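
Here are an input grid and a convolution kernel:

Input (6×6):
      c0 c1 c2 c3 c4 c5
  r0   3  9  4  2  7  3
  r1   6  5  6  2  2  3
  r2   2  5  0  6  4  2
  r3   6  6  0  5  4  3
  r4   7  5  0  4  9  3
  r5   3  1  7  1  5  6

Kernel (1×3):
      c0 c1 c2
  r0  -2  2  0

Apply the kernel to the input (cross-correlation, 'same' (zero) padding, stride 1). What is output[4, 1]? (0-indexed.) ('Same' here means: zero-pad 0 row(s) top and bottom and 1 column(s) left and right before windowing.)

-4

The receptive field on the zero-padded input at this output position is [7 5 0]. Elementwise product with the kernel and sum: 7·-2 + 5·2.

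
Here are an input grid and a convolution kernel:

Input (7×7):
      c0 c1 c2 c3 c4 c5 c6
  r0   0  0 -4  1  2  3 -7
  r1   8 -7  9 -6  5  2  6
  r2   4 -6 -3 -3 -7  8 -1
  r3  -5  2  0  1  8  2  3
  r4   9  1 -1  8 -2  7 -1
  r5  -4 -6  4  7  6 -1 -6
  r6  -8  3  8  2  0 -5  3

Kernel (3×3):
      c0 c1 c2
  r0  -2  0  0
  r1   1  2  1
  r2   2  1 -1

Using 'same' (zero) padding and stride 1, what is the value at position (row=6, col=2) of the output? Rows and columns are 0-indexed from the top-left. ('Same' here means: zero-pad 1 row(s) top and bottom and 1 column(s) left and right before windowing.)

The receptive field on the zero-padded input at this output position is [-6 4 7 / 3 8 2 / 0 0 0]. Elementwise product with the kernel and sum: -6·-2 + 3·1 + 8·2 + 2·1 + 0·2 + 0·1 + 0·-1.

33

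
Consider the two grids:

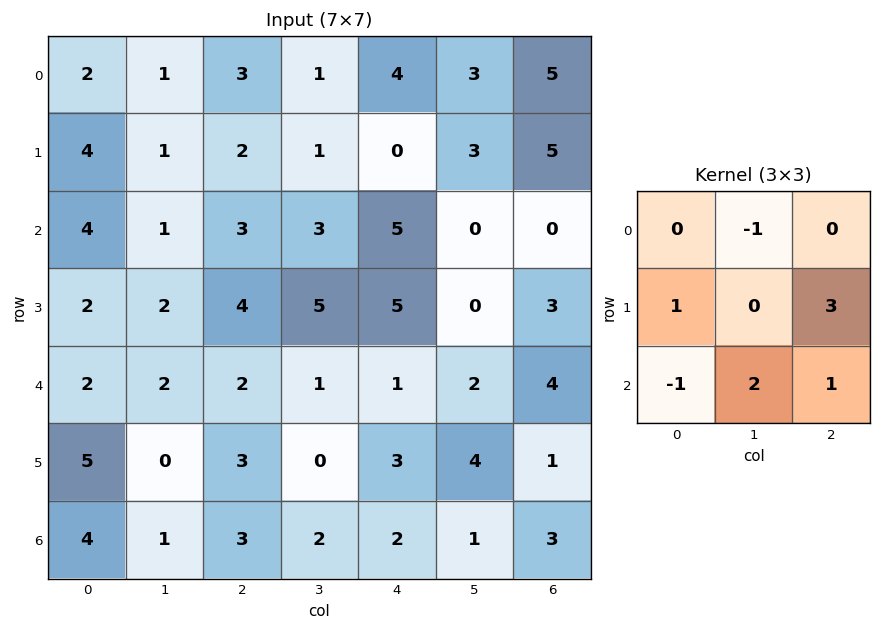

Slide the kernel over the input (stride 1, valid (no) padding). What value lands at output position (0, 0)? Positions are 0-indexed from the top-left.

10

The receptive field on the input at this output position is [2 1 3 / 4 1 2 / 4 1 3]. Elementwise product with the kernel and sum: 1·-1 + 4·1 + 2·3 + 4·-1 + 1·2 + 3·1.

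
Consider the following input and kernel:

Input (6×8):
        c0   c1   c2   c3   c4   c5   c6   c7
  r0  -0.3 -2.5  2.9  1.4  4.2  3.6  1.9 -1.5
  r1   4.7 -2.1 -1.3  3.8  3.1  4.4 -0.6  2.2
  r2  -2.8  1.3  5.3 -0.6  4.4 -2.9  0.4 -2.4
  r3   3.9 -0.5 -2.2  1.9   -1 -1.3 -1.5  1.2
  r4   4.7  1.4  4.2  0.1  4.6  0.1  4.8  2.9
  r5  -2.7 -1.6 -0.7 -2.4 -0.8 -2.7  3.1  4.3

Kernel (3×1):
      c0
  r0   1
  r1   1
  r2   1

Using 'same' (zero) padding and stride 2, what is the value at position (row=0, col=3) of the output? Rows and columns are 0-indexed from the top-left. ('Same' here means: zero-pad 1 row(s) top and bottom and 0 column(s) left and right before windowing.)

1.3

The receptive field on the zero-padded input at this output position is [0 / 1.9 / -0.6]. Elementwise product with the kernel and sum: 0·1 + 1.9·1 + -0.6·1.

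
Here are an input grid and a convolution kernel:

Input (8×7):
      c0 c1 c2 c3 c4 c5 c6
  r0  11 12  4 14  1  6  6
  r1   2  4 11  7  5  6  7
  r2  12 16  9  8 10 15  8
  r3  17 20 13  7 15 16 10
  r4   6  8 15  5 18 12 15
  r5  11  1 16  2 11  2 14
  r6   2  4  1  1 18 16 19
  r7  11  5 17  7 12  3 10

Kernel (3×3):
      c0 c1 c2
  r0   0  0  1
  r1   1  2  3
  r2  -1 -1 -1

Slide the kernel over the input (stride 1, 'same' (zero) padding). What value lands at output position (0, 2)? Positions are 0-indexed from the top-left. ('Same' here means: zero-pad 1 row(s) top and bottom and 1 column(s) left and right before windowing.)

The receptive field on the zero-padded input at this output position is [0 0 0 / 12 4 14 / 4 11 7]. Elementwise product with the kernel and sum: 0·1 + 12·1 + 4·2 + 14·3 + 4·-1 + 11·-1 + 7·-1.

40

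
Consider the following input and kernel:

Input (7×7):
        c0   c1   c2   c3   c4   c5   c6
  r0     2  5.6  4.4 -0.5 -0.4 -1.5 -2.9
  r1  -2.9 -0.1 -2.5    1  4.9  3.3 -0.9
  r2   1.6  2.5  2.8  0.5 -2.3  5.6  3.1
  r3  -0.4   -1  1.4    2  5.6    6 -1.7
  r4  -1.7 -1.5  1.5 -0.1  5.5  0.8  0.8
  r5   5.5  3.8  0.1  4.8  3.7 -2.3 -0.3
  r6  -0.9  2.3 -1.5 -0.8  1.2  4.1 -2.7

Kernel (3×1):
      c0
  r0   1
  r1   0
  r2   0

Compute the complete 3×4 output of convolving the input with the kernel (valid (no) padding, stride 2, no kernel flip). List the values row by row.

Output[0,0]: The receptive field on the input at this output position is [2 / -2.9 / 1.6]. Elementwise product with the kernel and sum: 2·1.

2 4.4 -0.4 -2.9
1.6 2.8 -2.3 3.1
-1.7 1.5 5.5 0.8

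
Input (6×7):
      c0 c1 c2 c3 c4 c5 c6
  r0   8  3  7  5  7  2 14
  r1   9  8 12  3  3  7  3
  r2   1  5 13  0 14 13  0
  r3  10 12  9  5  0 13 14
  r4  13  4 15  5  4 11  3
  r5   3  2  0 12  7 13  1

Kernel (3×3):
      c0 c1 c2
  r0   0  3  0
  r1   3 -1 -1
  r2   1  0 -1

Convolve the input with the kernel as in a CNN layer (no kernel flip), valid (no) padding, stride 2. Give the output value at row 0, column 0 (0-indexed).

4

The receptive field on the input at this output position is [8 3 7 / 9 8 12 / 1 5 13]. Elementwise product with the kernel and sum: 3·3 + 9·3 + 8·-1 + 12·-1 + 1·1 + 13·-1.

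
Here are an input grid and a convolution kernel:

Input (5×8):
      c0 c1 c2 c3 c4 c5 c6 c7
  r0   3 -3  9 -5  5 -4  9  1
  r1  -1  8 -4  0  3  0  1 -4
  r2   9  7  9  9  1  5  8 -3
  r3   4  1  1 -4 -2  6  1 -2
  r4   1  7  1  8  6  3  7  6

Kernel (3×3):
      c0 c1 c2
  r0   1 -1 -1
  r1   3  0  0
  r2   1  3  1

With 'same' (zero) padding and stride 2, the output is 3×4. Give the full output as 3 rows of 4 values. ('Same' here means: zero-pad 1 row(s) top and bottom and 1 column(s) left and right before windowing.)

5 -13 -6 -13
6 33 20 25
-5 25 16 16

Output[0,0]: The receptive field on the zero-padded input at this output position is [0 0 0 / 0 3 -3 / 0 -1 8]. Elementwise product with the kernel and sum: 0·1 + 0·-1 + 0·-1 + 0·3 + 0·1 + -1·3 + 8·1.
Output[0,1]: The receptive field on the zero-padded input at this output position is [0 0 0 / -3 9 -5 / 8 -4 0]. Elementwise product with the kernel and sum: 0·1 + 0·-1 + 0·-1 + -3·3 + 8·1 + -4·3 + 0·1.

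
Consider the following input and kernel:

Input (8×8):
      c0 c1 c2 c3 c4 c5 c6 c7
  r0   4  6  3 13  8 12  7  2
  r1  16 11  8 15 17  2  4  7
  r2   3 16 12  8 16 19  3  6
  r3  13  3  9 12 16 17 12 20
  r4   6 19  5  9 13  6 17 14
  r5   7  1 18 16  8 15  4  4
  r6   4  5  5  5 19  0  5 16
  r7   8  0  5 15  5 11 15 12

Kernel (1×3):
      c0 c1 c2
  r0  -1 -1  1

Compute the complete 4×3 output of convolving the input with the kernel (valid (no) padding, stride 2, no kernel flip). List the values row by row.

Output[0,0]: The receptive field on the input at this output position is [4 6 3]. Elementwise product with the kernel and sum: 4·-1 + 6·-1 + 3·1.

-7 -8 -13
-7 -4 -32
-20 -1 -2
-4 9 -14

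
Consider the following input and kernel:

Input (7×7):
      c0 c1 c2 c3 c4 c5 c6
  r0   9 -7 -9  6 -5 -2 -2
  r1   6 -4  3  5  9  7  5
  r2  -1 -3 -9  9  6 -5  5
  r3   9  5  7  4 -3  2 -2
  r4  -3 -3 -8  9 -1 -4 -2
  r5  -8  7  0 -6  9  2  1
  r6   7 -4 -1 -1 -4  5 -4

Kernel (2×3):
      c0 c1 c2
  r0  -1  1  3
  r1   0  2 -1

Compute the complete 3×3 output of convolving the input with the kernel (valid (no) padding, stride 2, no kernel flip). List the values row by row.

-54 1 6
-26 47 10
-10 -7 -6

Output[0,0]: The receptive field on the input at this output position is [9 -7 -9 / 6 -4 3]. Elementwise product with the kernel and sum: 9·-1 + -7·1 + -9·3 + -4·2 + 3·-1.
Output[0,1]: The receptive field on the input at this output position is [-9 6 -5 / 3 5 9]. Elementwise product with the kernel and sum: -9·-1 + 6·1 + -5·3 + 5·2 + 9·-1.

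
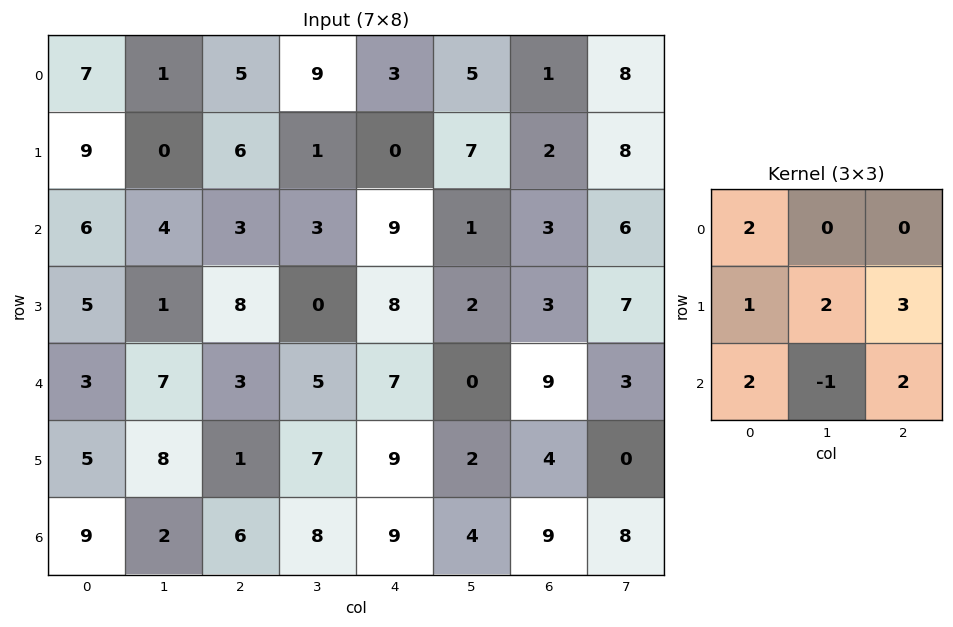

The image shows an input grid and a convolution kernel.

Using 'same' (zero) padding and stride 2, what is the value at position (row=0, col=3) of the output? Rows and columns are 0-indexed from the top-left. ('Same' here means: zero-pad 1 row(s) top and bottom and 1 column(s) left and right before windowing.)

59

The receptive field on the zero-padded input at this output position is [0 0 0 / 5 1 8 / 7 2 8]. Elementwise product with the kernel and sum: 0·2 + 5·1 + 1·2 + 8·3 + 7·2 + 2·-1 + 8·2.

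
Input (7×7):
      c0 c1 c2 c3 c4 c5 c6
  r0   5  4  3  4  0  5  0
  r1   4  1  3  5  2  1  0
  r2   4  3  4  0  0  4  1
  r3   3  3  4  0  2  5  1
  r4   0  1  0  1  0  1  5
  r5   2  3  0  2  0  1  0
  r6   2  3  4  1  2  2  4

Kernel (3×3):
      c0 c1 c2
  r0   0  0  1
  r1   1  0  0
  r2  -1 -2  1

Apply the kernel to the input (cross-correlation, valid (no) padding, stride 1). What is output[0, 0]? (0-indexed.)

1

The receptive field on the input at this output position is [5 4 3 / 4 1 3 / 4 3 4]. Elementwise product with the kernel and sum: 3·1 + 4·1 + 4·-1 + 3·-2 + 4·1.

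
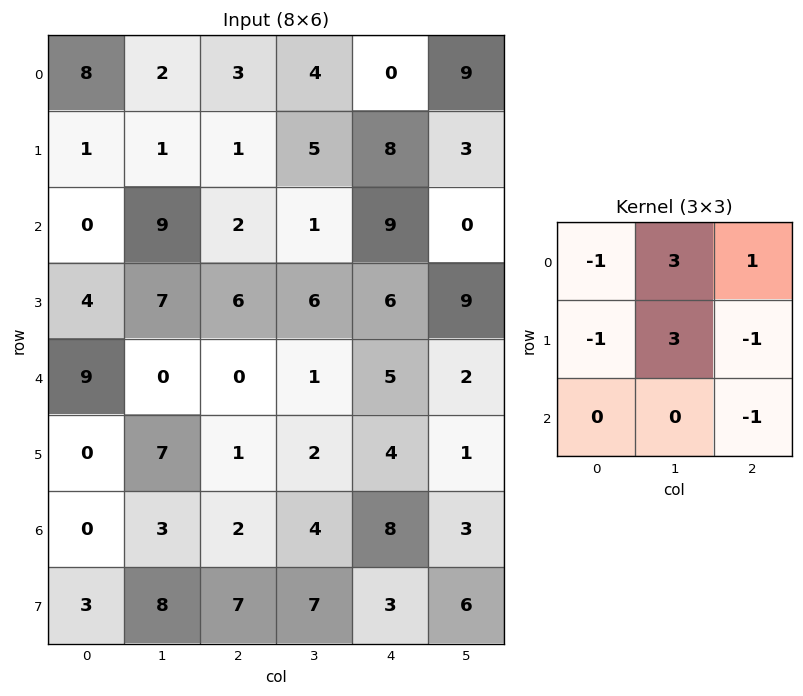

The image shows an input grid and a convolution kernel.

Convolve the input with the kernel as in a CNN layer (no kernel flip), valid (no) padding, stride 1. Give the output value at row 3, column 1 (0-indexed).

14

The receptive field on the input at this output position is [7 6 6 / 0 0 1 / 7 1 2]. Elementwise product with the kernel and sum: 7·-1 + 6·3 + 6·1 + 0·-1 + 0·3 + 1·-1 + 2·-1.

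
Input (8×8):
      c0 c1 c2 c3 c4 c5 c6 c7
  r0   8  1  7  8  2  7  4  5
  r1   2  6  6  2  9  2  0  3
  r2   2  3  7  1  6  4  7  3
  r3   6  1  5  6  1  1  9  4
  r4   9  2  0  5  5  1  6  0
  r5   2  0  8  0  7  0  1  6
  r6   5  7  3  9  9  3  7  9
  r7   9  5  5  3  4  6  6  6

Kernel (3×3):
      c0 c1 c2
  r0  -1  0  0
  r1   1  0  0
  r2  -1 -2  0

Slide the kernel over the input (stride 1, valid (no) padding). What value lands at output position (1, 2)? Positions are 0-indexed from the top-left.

The receptive field on the input at this output position is [6 2 9 / 7 1 6 / 5 6 1]. Elementwise product with the kernel and sum: 6·-1 + 7·1 + 5·-1 + 6·-2.

-16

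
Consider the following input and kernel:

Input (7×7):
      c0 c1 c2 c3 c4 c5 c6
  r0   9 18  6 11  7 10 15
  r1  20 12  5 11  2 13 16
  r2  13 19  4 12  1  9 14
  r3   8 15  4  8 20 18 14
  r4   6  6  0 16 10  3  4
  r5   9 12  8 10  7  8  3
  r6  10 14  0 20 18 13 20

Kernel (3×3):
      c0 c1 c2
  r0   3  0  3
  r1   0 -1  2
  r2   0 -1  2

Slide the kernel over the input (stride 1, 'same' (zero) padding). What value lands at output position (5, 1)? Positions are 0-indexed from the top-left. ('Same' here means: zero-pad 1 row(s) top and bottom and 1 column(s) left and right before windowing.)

8

The receptive field on the zero-padded input at this output position is [6 6 0 / 9 12 8 / 10 14 0]. Elementwise product with the kernel and sum: 6·3 + 0·3 + 12·-1 + 8·2 + 14·-1 + 0·2.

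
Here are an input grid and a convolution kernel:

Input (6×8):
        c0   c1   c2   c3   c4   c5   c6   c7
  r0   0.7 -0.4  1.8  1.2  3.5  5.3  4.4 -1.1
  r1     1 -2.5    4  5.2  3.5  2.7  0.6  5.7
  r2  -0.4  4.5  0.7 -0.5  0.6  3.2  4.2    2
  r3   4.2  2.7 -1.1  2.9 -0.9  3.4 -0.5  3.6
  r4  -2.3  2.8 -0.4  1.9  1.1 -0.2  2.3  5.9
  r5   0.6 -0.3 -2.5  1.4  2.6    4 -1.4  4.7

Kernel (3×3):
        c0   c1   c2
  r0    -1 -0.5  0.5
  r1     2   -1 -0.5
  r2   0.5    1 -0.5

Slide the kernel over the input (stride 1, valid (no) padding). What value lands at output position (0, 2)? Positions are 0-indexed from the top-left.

-0.05

The receptive field on the input at this output position is [1.8 1.2 3.5 / 4 5.2 3.5 / 0.7 -0.5 0.6]. Elementwise product with the kernel and sum: 1.8·-1 + 1.2·-0.5 + 3.5·0.5 + 4·2 + 5.2·-1 + 3.5·-0.5 + 0.7·0.5 + -0.5·1 + 0.6·-0.5.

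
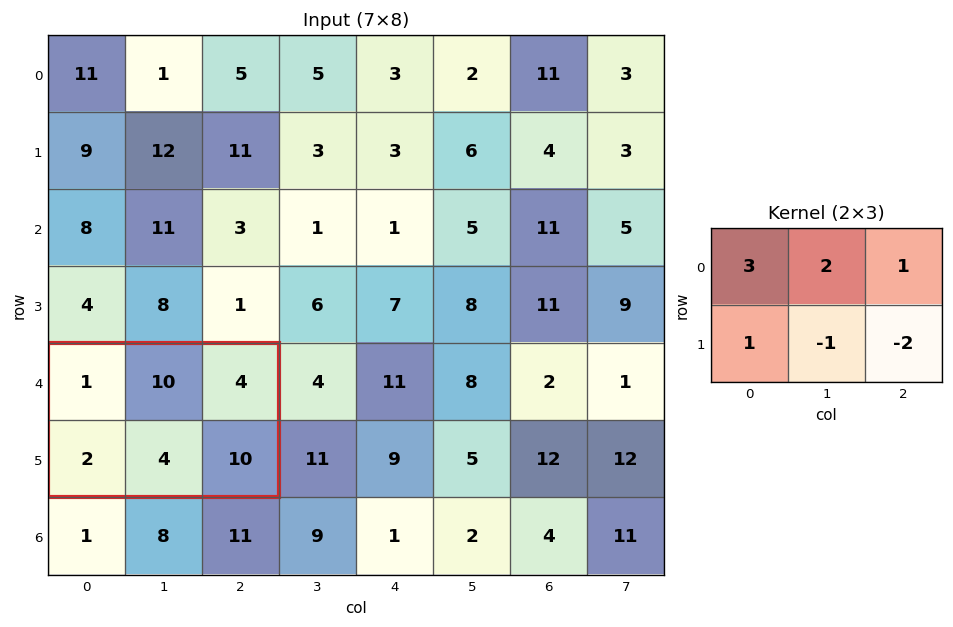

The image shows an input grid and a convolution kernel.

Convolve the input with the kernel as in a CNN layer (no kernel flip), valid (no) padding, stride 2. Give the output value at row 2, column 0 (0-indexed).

The receptive field on the input at this output position is [1 10 4 / 2 4 10]. Elementwise product with the kernel and sum: 1·3 + 10·2 + 4·1 + 2·1 + 4·-1 + 10·-2.

5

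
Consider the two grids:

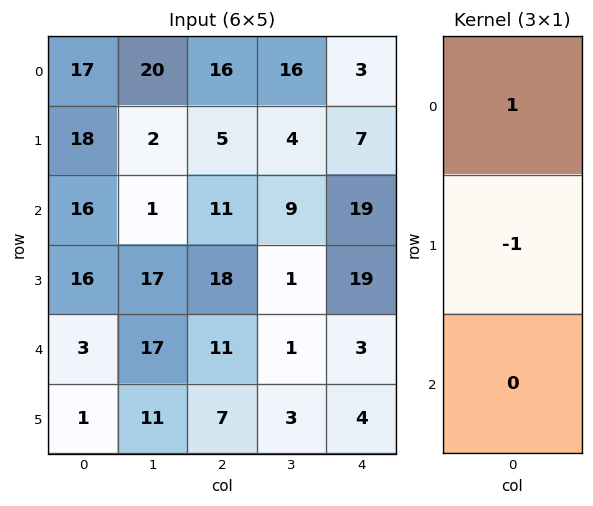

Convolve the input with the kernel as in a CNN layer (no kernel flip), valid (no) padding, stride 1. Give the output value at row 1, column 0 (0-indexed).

2

The receptive field on the input at this output position is [18 / 16 / 16]. Elementwise product with the kernel and sum: 18·1 + 16·-1.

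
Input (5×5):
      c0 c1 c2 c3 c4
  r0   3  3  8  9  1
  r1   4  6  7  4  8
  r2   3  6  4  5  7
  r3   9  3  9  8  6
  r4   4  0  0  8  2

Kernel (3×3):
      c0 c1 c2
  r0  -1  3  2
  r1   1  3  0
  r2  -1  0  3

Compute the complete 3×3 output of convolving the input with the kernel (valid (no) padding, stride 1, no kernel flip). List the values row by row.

Output[0,0]: The receptive field on the input at this output position is [3 3 8 / 4 6 7 / 3 6 4]. Elementwise product with the kernel and sum: 3·-1 + 3·3 + 8·2 + 4·1 + 6·3 + 3·-1 + 4·3.
Output[0,1]: The receptive field on the input at this output position is [3 8 9 / 6 7 4 / 6 4 5]. Elementwise product with the kernel and sum: 3·-1 + 8·3 + 9·2 + 6·1 + 7·3 + 6·-1 + 5·3.

53 75 57
67 62 49
37 70 64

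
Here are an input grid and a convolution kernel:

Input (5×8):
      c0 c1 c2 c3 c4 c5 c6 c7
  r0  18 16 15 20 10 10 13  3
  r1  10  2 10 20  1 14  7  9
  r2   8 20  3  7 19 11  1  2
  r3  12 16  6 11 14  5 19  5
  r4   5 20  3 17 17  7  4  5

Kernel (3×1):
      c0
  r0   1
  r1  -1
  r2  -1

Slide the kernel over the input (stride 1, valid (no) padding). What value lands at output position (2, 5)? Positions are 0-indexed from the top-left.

-1

The receptive field on the input at this output position is [11 / 5 / 7]. Elementwise product with the kernel and sum: 11·1 + 5·-1 + 7·-1.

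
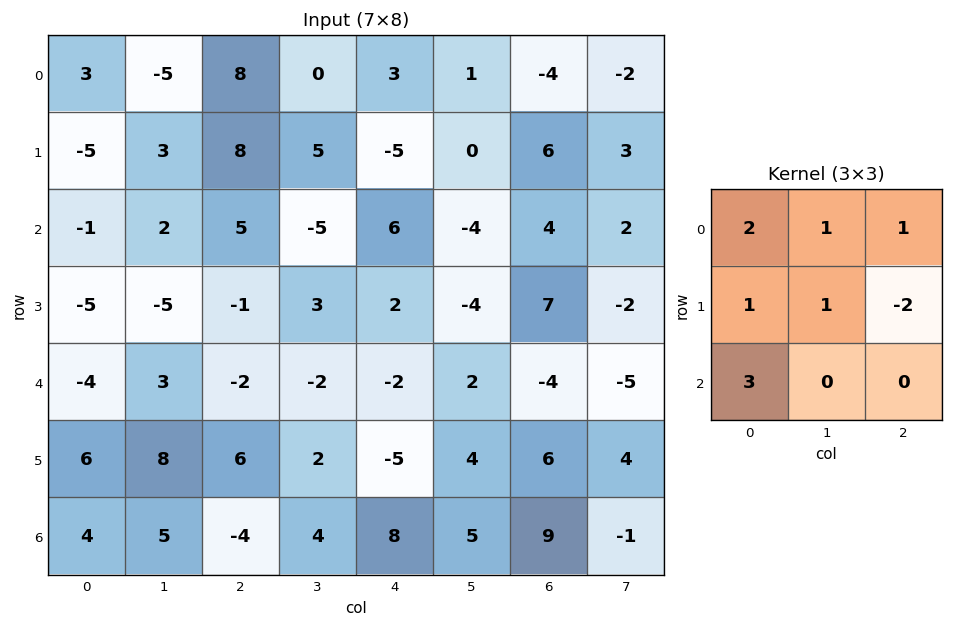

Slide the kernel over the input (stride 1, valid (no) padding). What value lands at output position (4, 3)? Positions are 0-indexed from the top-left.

The receptive field on the input at this output position is [-2 -2 2 / 2 -5 4 / 4 8 5]. Elementwise product with the kernel and sum: -2·2 + -2·1 + 2·1 + 2·1 + -5·1 + 4·-2 + 4·3.

-3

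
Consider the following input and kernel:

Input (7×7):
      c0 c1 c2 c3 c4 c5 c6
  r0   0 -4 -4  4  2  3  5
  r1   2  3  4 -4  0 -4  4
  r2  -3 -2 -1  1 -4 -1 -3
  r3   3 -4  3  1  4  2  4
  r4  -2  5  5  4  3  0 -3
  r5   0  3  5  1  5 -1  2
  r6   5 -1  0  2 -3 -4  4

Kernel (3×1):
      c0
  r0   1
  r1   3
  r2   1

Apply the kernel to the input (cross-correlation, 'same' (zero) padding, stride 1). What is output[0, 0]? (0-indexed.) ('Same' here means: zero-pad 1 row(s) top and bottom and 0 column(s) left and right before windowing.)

2

The receptive field on the zero-padded input at this output position is [0 / 0 / 2]. Elementwise product with the kernel and sum: 0·1 + 0·3 + 2·1.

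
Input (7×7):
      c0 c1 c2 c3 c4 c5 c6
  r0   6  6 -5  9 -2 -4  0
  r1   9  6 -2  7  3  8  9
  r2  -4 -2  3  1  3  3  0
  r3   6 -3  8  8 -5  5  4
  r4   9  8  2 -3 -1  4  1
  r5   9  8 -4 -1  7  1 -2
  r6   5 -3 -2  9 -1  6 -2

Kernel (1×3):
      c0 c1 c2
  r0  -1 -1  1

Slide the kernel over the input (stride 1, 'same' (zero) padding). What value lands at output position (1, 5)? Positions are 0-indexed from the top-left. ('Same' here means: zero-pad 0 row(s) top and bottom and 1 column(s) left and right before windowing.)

The receptive field on the zero-padded input at this output position is [3 8 9]. Elementwise product with the kernel and sum: 3·-1 + 8·-1 + 9·1.

-2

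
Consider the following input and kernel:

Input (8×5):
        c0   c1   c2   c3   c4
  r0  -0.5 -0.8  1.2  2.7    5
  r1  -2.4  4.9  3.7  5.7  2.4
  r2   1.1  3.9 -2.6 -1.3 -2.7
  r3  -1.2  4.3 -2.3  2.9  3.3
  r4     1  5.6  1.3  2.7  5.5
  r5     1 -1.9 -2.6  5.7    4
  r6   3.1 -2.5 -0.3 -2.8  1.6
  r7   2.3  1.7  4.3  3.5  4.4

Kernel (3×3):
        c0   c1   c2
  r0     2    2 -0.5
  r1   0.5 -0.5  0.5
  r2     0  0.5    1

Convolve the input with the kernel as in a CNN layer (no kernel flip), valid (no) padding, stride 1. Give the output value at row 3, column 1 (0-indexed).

The receptive field on the input at this output position is [4.3 -2.3 2.9 / 5.6 1.3 2.7 / -1.9 -2.6 5.7]. Elementwise product with the kernel and sum: 4.3·2 + -2.3·2 + 2.9·-0.5 + 5.6·0.5 + 1.3·-0.5 + 2.7·0.5 + -2.6·0.5 + 5.7·1.

10.45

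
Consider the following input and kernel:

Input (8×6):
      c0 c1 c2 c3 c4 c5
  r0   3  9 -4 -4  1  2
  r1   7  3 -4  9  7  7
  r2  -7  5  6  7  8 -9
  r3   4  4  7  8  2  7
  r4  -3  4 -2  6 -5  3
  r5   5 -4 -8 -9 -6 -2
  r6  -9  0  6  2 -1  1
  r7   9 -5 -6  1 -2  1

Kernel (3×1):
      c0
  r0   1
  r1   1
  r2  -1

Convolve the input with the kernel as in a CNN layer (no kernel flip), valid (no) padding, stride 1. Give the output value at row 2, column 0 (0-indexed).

0

The receptive field on the input at this output position is [-7 / 4 / -3]. Elementwise product with the kernel and sum: -7·1 + 4·1 + -3·-1.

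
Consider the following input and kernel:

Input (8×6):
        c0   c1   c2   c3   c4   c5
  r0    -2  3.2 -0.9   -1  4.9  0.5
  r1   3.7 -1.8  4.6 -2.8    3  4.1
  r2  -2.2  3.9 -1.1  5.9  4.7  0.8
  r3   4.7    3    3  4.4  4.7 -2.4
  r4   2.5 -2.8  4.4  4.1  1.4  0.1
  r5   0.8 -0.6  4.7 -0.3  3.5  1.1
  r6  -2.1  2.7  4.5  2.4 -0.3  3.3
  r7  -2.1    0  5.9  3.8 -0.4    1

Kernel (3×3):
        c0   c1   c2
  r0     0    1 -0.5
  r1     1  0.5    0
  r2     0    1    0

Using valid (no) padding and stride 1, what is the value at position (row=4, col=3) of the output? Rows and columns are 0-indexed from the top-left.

2.5

The receptive field on the input at this output position is [4.1 1.4 0.1 / -0.3 3.5 1.1 / 2.4 -0.3 3.3]. Elementwise product with the kernel and sum: 1.4·1 + 0.1·-0.5 + -0.3·1 + 3.5·0.5 + -0.3·1.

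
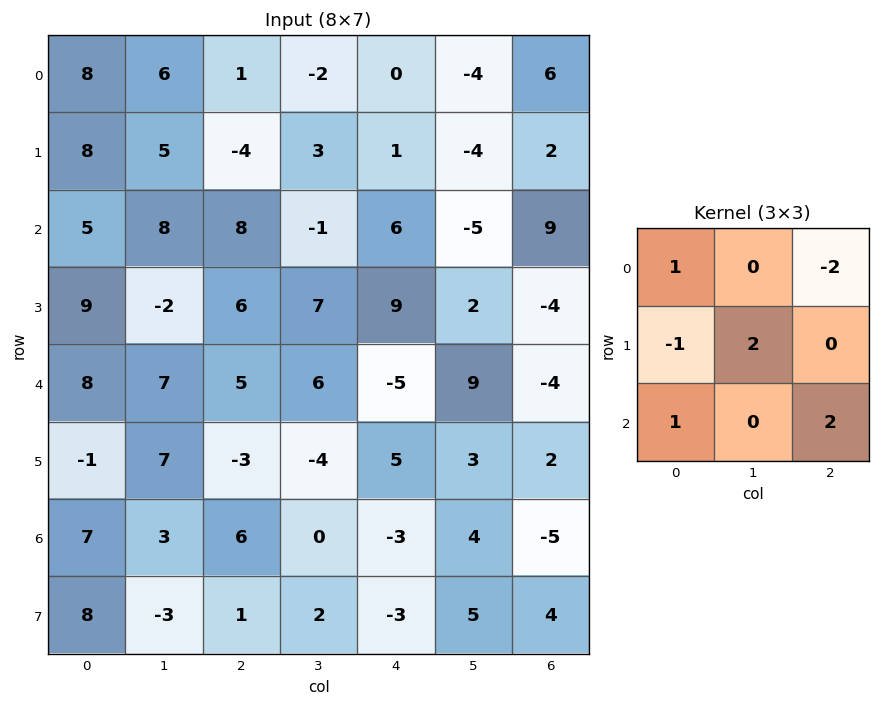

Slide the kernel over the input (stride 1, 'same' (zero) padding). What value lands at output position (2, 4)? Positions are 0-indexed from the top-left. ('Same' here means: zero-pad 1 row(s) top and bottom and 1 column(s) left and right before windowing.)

The receptive field on the zero-padded input at this output position is [3 1 -4 / -1 6 -5 / 7 9 2]. Elementwise product with the kernel and sum: 3·1 + -4·-2 + -1·-1 + 6·2 + 7·1 + 2·2.

35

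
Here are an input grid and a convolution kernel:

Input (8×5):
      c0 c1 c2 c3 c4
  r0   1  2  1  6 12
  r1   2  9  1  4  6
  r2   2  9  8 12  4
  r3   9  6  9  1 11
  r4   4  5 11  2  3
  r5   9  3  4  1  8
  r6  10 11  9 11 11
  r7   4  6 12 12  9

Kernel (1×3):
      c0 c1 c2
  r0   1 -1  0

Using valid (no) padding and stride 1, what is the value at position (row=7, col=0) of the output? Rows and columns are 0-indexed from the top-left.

-2

The receptive field on the input at this output position is [4 6 12]. Elementwise product with the kernel and sum: 4·1 + 6·-1.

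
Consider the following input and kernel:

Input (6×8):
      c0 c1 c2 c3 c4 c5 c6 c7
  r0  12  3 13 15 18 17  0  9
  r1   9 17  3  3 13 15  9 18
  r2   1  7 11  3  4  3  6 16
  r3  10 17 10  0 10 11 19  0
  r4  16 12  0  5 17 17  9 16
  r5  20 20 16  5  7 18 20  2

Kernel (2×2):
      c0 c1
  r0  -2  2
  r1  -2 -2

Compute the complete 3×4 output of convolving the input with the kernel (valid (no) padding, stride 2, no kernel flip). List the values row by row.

Output[0,0]: The receptive field on the input at this output position is [12 3 / 9 17]. Elementwise product with the kernel and sum: 12·-2 + 3·2 + 9·-2 + 17·-2.

-70 -8 -58 -36
-42 -36 -44 -18
-88 -32 -50 -30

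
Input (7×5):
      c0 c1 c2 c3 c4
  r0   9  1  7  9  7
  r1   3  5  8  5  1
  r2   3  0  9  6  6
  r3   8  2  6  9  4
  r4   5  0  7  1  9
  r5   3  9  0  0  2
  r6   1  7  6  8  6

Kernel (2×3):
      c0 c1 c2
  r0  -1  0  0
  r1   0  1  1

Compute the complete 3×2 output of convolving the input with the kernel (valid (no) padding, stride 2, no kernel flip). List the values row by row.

4 -1
5 4
4 -5

Output[0,0]: The receptive field on the input at this output position is [9 1 7 / 3 5 8]. Elementwise product with the kernel and sum: 9·-1 + 5·1 + 8·1.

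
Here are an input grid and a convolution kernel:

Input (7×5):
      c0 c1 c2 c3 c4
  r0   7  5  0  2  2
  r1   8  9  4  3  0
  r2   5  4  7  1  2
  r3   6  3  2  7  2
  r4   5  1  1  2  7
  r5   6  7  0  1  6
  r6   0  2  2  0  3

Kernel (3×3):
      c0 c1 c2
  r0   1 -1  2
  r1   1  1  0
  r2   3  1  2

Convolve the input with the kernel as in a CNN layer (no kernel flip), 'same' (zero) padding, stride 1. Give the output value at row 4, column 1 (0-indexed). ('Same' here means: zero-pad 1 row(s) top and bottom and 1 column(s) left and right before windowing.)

38

The receptive field on the zero-padded input at this output position is [6 3 2 / 5 1 1 / 6 7 0]. Elementwise product with the kernel and sum: 6·1 + 3·-1 + 2·2 + 5·1 + 1·1 + 6·3 + 7·1 + 0·2.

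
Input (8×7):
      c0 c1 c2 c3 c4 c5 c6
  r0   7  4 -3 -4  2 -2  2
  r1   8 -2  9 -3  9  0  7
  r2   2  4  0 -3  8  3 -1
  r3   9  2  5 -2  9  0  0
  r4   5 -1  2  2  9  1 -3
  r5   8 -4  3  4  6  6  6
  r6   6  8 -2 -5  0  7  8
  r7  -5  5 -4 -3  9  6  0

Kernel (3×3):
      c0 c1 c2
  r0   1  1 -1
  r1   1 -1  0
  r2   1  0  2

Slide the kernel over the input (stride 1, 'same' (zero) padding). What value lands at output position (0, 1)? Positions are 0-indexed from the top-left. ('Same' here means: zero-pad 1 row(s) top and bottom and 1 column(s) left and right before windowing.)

The receptive field on the zero-padded input at this output position is [0 0 0 / 7 4 -3 / 8 -2 9]. Elementwise product with the kernel and sum: 0·1 + 0·1 + 0·-1 + 7·1 + 4·-1 + 8·1 + 9·2.

29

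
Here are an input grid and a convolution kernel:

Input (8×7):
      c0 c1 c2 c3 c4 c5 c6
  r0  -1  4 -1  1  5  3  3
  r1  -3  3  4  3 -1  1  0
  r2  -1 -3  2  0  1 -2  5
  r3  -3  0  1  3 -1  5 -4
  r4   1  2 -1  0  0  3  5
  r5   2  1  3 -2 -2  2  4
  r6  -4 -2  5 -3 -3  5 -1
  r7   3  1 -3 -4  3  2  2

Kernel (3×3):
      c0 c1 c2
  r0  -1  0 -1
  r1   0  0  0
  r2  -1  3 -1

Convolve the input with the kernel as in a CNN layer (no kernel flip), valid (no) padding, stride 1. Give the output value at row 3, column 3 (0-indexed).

The receptive field on the input at this output position is [3 -1 5 / 0 0 3 / -2 -2 2]. Elementwise product with the kernel and sum: 3·-1 + 5·-1 + -2·-1 + -2·3 + 2·-1.

-14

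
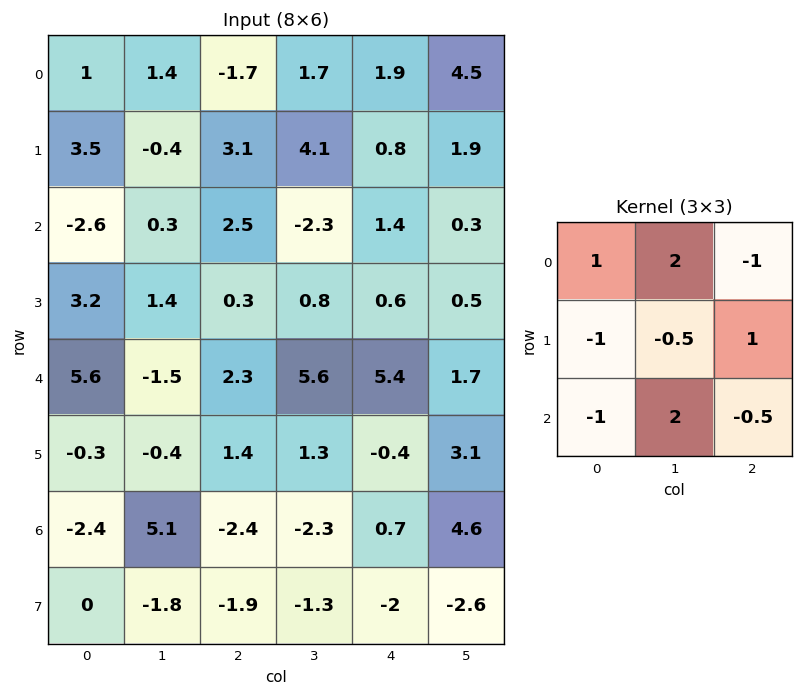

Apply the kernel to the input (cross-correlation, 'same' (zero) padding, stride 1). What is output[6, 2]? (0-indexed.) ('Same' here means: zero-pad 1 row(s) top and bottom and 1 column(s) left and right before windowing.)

-6.45

The receptive field on the zero-padded input at this output position is [-0.4 1.4 1.3 / 5.1 -2.4 -2.3 / -1.8 -1.9 -1.3]. Elementwise product with the kernel and sum: -0.4·1 + 1.4·2 + 1.3·-1 + 5.1·-1 + -2.4·-0.5 + -2.3·1 + -1.8·-1 + -1.9·2 + -1.3·-0.5.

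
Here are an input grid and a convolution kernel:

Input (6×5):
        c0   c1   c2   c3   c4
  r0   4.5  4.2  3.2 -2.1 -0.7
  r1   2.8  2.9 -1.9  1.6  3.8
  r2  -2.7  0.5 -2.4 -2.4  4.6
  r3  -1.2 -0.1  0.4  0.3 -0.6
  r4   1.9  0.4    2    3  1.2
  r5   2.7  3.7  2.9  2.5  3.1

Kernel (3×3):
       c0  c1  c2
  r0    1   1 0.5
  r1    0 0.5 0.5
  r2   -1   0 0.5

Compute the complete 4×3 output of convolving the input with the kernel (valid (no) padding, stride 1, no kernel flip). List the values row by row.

Output[0,0]: The receptive field on the input at this output position is [4.5 4.2 3.2 / 2.8 2.9 -1.9 / -2.7 0.5 -2.4]. Elementwise product with the kernel and sum: 4.5·1 + 4.2·1 + 3.2·0.5 + 2.9·0.5 + -1.9·0.5 + -2.7·-1 + -2.4·0.5.

12.3 4.5 8.15
5.2 -0.35 2
-4.15 -1.65 -4.05
-1.15 0.5 1.15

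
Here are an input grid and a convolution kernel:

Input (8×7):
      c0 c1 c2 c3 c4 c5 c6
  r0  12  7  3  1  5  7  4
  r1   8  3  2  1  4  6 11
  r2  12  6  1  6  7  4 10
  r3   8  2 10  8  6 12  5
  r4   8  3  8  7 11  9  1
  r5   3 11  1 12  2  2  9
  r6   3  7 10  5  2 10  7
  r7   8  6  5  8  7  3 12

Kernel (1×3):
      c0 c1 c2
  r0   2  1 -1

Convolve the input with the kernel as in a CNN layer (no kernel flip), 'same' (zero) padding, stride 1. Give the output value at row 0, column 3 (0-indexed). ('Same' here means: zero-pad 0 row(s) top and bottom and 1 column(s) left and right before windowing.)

The receptive field on the zero-padded input at this output position is [3 1 5]. Elementwise product with the kernel and sum: 3·2 + 1·1 + 5·-1.

2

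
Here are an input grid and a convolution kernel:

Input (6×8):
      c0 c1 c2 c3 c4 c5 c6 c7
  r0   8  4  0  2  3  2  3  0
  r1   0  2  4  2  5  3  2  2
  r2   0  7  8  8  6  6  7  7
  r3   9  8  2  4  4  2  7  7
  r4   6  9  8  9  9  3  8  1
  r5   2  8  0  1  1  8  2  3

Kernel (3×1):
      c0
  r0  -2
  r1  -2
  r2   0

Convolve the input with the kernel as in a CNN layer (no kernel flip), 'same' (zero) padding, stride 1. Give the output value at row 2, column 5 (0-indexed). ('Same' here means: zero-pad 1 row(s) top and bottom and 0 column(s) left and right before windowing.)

The receptive field on the zero-padded input at this output position is [3 / 6 / 2]. Elementwise product with the kernel and sum: 3·-2 + 6·-2.

-18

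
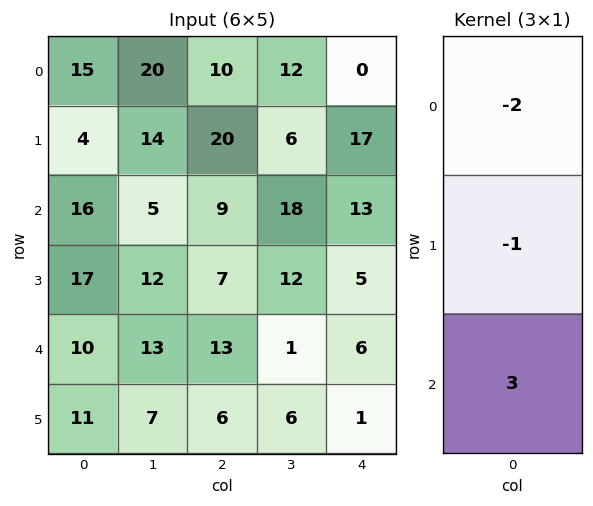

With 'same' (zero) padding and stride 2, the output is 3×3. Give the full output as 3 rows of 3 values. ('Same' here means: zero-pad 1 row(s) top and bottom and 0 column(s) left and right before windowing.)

-3 50 51
27 -28 -32
-11 -9 -13

Output[0,0]: The receptive field on the zero-padded input at this output position is [0 / 15 / 4]. Elementwise product with the kernel and sum: 0·-2 + 15·-1 + 4·3.
Output[0,1]: The receptive field on the zero-padded input at this output position is [0 / 10 / 20]. Elementwise product with the kernel and sum: 0·-2 + 10·-1 + 20·3.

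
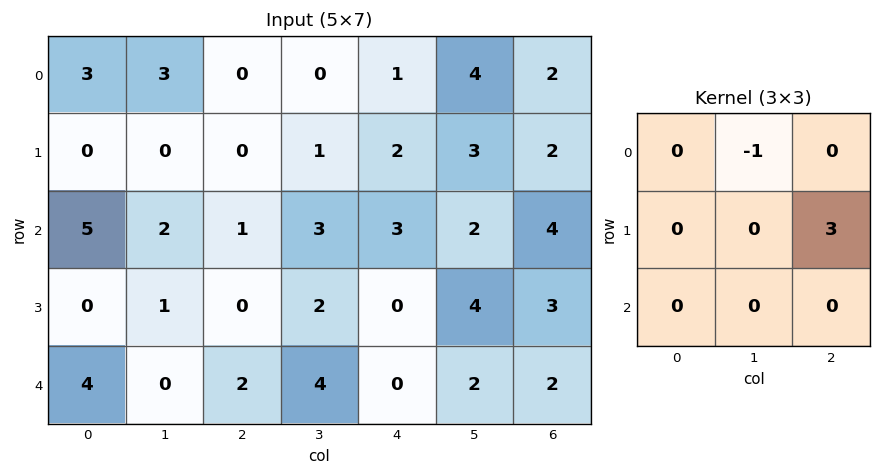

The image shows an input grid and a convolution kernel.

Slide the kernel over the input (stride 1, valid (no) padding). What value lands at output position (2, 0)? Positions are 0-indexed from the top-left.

The receptive field on the input at this output position is [5 2 1 / 0 1 0 / 4 0 2]. Elementwise product with the kernel and sum: 2·-1 + 0·3.

-2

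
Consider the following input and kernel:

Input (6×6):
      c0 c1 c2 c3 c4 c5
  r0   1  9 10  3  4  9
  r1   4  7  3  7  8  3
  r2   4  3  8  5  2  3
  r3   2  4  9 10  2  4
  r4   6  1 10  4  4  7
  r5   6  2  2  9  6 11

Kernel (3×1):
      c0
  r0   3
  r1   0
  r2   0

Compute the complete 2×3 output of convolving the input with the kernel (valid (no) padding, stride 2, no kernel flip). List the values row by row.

Output[0,0]: The receptive field on the input at this output position is [1 / 4 / 4]. Elementwise product with the kernel and sum: 1·3.
Output[0,1]: The receptive field on the input at this output position is [10 / 3 / 8]. Elementwise product with the kernel and sum: 10·3.

3 30 12
12 24 6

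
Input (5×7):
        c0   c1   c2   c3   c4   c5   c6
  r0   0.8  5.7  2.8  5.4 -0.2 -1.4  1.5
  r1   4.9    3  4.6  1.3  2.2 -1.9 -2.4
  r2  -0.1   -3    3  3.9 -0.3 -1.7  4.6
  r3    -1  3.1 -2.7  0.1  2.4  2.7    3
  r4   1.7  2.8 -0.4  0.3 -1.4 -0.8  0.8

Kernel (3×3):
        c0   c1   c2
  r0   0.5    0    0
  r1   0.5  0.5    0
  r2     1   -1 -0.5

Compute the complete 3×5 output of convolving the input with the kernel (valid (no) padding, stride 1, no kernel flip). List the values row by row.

Output[0,0]: The receptive field on the input at this output position is [0.8 5.7 2.8 / 4.9 3 4.6 / -0.1 -3 3]. Elementwise product with the kernel and sum: 0.8·0.5 + 4.9·0.5 + 3·0.5 + -0.1·1 + -3·-1 + 3·-0.5.

5.75 -1.3 3.6 9.5 -0.85
-1.85 7.25 1.75 -1.2 -1.7
0.1 1.75 0.2 5.3 1.4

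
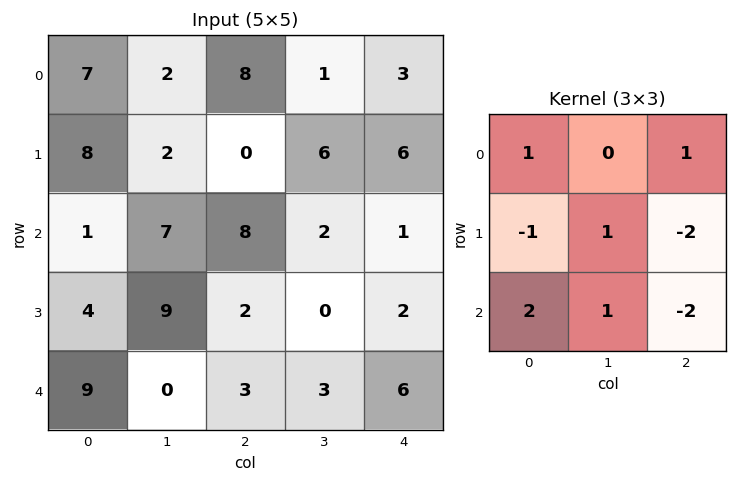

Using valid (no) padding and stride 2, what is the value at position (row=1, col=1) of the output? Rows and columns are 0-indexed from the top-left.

0

The receptive field on the input at this output position is [8 2 1 / 2 0 2 / 3 3 6]. Elementwise product with the kernel and sum: 8·1 + 1·1 + 2·-1 + 0·1 + 2·-2 + 3·2 + 3·1 + 6·-2.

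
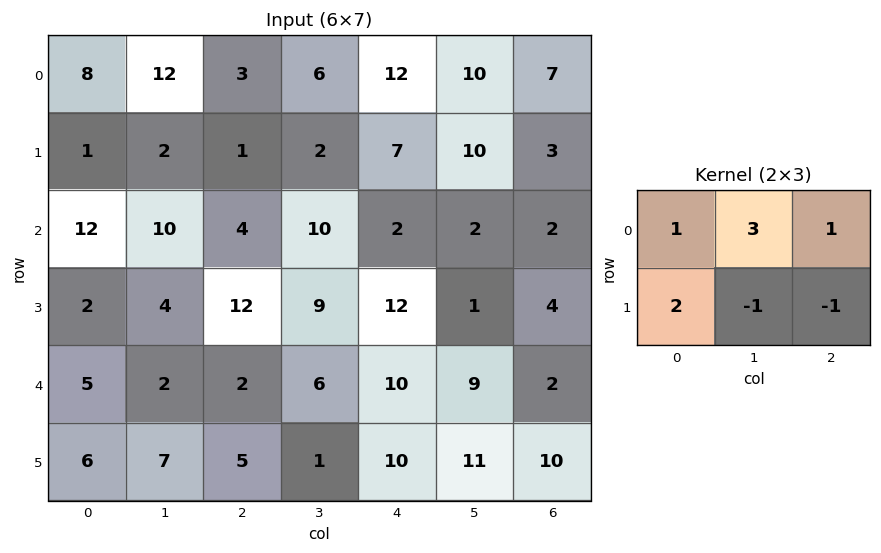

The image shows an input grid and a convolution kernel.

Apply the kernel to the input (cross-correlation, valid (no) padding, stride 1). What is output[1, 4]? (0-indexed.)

The receptive field on the input at this output position is [7 10 3 / 2 2 2]. Elementwise product with the kernel and sum: 7·1 + 10·3 + 3·1 + 2·2 + 2·-1 + 2·-1.

40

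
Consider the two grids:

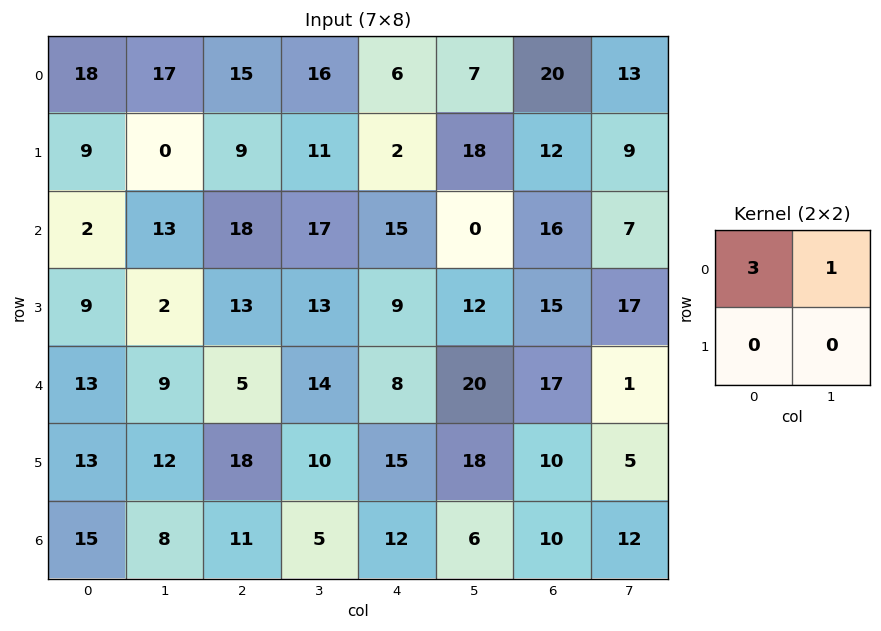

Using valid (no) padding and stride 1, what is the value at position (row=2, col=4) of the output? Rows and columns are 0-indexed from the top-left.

The receptive field on the input at this output position is [15 0 / 9 12]. Elementwise product with the kernel and sum: 15·3 + 0·1.

45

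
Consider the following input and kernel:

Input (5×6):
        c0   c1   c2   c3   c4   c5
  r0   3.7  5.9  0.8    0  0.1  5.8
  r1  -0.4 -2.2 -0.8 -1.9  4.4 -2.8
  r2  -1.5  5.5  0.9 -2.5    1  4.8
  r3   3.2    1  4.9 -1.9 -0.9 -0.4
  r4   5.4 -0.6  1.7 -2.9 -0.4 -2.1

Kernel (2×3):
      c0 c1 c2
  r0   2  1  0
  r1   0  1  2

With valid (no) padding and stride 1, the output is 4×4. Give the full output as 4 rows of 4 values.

Output[0,0]: The receptive field on the input at this output position is [3.7 5.9 0.8 / -0.4 -2.2 -0.8]. Elementwise product with the kernel and sum: 3.7·2 + 5.9·1 + -2.2·1 + -0.8·2.
Output[0,1]: The receptive field on the input at this output position is [5.9 0.8 0 / -2.2 -0.8 -1.9]. Elementwise product with the kernel and sum: 5.9·2 + 0.8·1 + -0.8·1 + -1.9·2.

9.5 8 8.5 -1.1
4.3 -9.3 -4 11.2
13.3 13 -4.4 -5.7
10.2 2.8 4.2 -9.3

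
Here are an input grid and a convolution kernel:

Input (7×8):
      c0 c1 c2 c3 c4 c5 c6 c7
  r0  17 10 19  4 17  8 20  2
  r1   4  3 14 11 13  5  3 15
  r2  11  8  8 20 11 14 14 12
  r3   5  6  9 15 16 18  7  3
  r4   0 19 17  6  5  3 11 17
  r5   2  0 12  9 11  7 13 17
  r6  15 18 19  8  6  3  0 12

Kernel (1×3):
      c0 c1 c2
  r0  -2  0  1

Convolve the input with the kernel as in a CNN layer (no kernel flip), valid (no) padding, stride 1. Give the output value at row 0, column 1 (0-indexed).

-16

The receptive field on the input at this output position is [10 19 4]. Elementwise product with the kernel and sum: 10·-2 + 4·1.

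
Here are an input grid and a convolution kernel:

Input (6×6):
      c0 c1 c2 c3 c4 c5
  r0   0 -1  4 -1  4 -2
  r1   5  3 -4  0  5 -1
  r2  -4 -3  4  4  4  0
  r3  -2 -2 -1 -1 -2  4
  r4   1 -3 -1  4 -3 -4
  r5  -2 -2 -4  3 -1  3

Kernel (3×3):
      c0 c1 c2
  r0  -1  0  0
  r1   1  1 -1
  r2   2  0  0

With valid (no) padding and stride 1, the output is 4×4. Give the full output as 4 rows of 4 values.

4 -6 -5 15
-20 -10 6 6
3 -5 -6 -3
-3 -10 -1 12

Output[0,0]: The receptive field on the input at this output position is [0 -1 4 / 5 3 -4 / -4 -3 4]. Elementwise product with the kernel and sum: 0·-1 + 5·1 + 3·1 + -4·-1 + -4·2.
Output[0,1]: The receptive field on the input at this output position is [-1 4 -1 / 3 -4 0 / -3 4 4]. Elementwise product with the kernel and sum: -1·-1 + 3·1 + -4·1 + 0·-1 + -3·2.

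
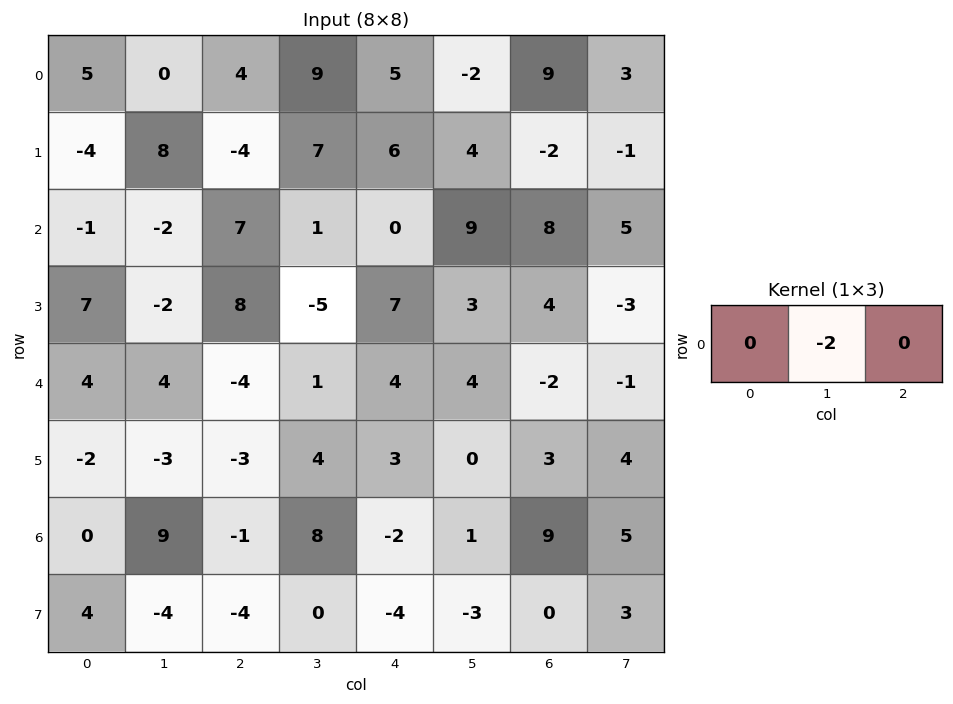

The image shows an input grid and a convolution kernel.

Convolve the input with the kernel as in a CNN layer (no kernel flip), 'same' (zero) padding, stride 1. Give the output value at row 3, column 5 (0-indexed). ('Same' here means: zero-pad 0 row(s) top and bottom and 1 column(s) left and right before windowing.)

The receptive field on the zero-padded input at this output position is [7 3 4]. Elementwise product with the kernel and sum: 3·-2.

-6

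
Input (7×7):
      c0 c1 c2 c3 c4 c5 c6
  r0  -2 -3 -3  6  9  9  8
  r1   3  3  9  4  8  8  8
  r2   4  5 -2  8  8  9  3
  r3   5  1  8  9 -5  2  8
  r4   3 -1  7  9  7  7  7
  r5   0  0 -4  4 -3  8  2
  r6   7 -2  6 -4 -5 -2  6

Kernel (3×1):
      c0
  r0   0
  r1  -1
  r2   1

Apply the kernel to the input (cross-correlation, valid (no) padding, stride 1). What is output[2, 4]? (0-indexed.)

12

The receptive field on the input at this output position is [8 / -5 / 7]. Elementwise product with the kernel and sum: -5·-1 + 7·1.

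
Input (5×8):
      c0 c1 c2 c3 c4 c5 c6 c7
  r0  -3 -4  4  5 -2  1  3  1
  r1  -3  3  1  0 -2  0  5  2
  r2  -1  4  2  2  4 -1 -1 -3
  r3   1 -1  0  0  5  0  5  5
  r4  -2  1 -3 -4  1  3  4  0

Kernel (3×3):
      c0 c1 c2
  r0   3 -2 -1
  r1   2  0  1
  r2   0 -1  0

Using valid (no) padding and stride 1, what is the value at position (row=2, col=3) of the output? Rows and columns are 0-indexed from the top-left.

-2

The receptive field on the input at this output position is [2 4 -1 / 0 5 0 / -4 1 3]. Elementwise product with the kernel and sum: 2·3 + 4·-2 + -1·-1 + 0·2 + 0·1 + 1·-1.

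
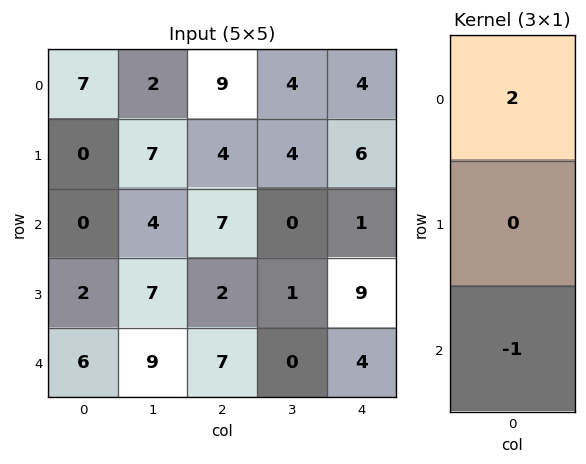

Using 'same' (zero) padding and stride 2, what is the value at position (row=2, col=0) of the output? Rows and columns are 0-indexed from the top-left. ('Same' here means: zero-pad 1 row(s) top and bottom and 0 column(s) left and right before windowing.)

4

The receptive field on the zero-padded input at this output position is [2 / 6 / 0]. Elementwise product with the kernel and sum: 2·2 + 0·-1.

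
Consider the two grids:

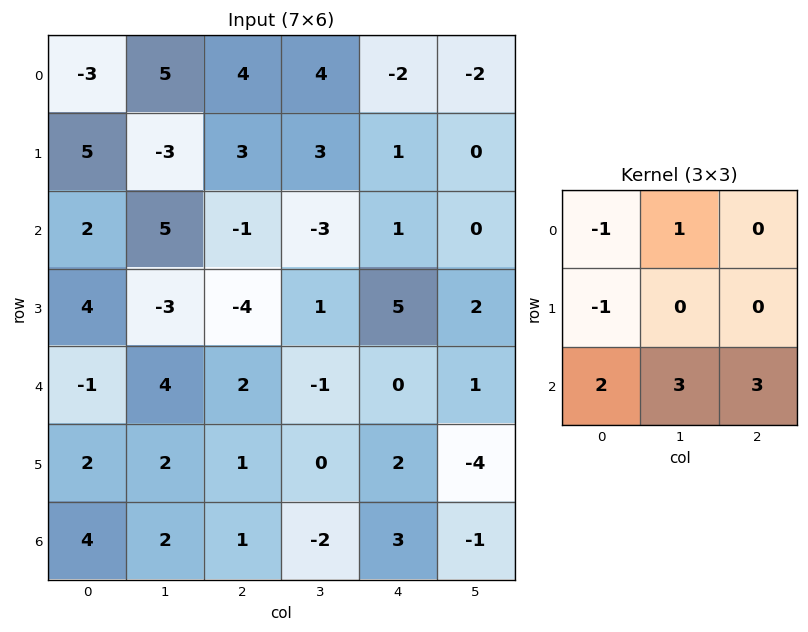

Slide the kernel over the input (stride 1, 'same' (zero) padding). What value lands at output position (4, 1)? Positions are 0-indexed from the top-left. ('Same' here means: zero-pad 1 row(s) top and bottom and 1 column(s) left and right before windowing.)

7

The receptive field on the zero-padded input at this output position is [4 -3 -4 / -1 4 2 / 2 2 1]. Elementwise product with the kernel and sum: 4·-1 + -3·1 + -1·-1 + 2·2 + 2·3 + 1·3.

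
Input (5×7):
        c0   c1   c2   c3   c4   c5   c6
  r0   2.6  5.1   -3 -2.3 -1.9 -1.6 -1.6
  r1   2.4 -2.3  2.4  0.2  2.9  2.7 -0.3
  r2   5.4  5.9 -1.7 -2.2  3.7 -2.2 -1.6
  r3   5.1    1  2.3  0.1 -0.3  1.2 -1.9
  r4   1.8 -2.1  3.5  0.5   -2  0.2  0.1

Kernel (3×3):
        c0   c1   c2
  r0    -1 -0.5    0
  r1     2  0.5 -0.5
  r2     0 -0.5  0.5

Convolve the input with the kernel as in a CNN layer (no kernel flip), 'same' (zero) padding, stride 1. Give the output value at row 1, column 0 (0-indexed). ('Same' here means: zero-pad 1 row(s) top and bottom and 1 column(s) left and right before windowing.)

1.3

The receptive field on the zero-padded input at this output position is [0 2.6 5.1 / 0 2.4 -2.3 / 0 5.4 5.9]. Elementwise product with the kernel and sum: 0·-1 + 2.6·-0.5 + 0·2 + 2.4·0.5 + -2.3·-0.5 + 5.4·-0.5 + 5.9·0.5.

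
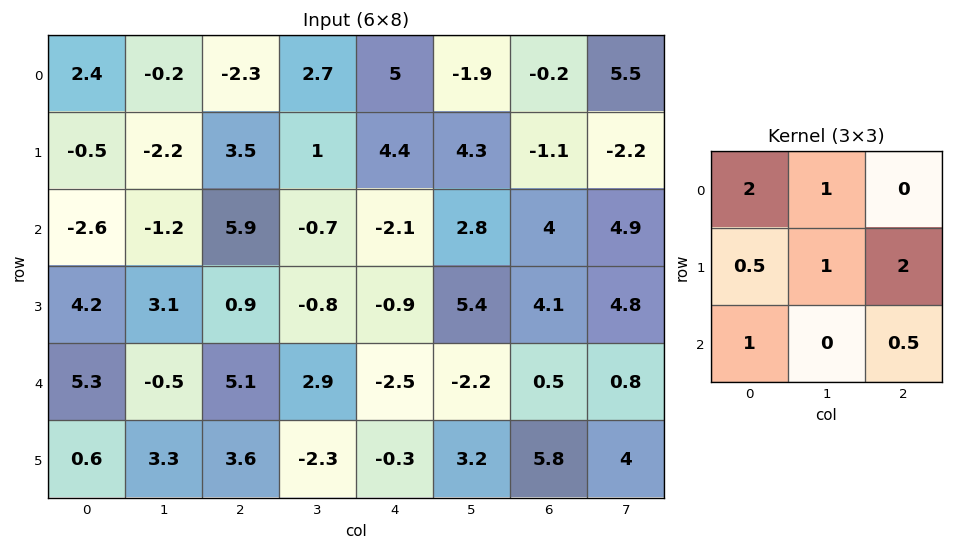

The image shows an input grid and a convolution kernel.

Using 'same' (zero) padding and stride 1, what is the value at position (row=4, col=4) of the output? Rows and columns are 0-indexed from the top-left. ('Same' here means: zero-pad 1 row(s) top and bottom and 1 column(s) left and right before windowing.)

-8.65

The receptive field on the zero-padded input at this output position is [-0.8 -0.9 5.4 / 2.9 -2.5 -2.2 / -2.3 -0.3 3.2]. Elementwise product with the kernel and sum: -0.8·2 + -0.9·1 + 2.9·0.5 + -2.5·1 + -2.2·2 + -2.3·1 + 3.2·0.5.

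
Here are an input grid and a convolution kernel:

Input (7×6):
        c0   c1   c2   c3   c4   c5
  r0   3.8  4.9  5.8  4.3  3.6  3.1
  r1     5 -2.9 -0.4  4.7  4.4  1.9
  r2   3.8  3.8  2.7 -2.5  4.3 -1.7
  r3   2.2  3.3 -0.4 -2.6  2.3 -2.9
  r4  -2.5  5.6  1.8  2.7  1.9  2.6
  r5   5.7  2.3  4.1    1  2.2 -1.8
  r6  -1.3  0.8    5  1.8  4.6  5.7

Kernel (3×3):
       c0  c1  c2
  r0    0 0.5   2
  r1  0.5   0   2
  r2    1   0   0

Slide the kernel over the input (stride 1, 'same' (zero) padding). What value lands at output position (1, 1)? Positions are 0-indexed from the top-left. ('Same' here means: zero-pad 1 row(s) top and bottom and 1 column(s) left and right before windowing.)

The receptive field on the zero-padded input at this output position is [3.8 4.9 5.8 / 5 -2.9 -0.4 / 3.8 3.8 2.7]. Elementwise product with the kernel and sum: 4.9·0.5 + 5.8·2 + 5·0.5 + -0.4·2 + 3.8·1.

19.55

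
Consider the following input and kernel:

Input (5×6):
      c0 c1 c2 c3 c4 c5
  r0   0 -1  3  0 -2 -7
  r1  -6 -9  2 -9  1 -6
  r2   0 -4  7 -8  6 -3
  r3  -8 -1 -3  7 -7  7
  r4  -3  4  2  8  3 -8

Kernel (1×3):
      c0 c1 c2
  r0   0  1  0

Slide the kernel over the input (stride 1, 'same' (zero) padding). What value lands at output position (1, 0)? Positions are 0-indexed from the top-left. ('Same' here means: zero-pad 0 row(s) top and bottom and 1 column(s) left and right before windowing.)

-6

The receptive field on the zero-padded input at this output position is [0 -6 -9]. Elementwise product with the kernel and sum: -6·1.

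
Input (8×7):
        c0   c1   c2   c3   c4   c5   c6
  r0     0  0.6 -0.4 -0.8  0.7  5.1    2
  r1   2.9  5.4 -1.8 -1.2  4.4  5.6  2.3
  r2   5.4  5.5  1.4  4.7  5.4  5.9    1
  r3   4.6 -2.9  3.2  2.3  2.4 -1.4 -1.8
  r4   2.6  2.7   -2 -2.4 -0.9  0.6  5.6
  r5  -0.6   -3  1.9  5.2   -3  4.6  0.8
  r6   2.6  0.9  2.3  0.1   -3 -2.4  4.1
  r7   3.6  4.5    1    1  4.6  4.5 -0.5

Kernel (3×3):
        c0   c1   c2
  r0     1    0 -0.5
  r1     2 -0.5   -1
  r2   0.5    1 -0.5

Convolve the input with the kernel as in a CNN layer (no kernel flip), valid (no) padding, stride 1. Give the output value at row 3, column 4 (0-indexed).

-1.7

The receptive field on the input at this output position is [2.4 -1.4 -1.8 / -0.9 0.6 5.6 / -3 4.6 0.8]. Elementwise product with the kernel and sum: 2.4·1 + -1.8·-0.5 + -0.9·2 + 0.6·-0.5 + 5.6·-1 + -3·0.5 + 4.6·1 + 0.8·-0.5.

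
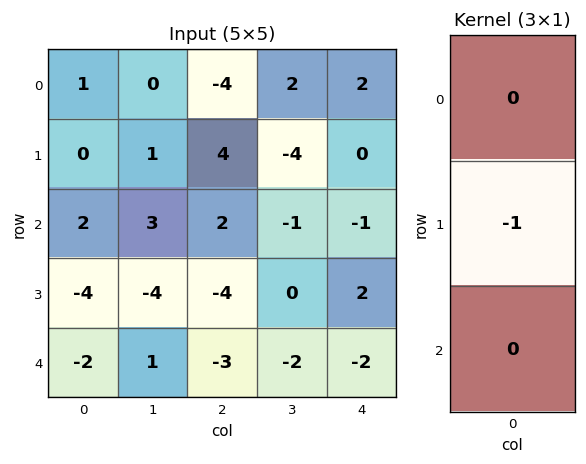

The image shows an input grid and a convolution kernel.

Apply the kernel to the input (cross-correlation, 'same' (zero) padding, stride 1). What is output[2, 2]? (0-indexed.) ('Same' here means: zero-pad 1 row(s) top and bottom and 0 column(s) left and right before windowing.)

-2

The receptive field on the zero-padded input at this output position is [4 / 2 / -4]. Elementwise product with the kernel and sum: 2·-1.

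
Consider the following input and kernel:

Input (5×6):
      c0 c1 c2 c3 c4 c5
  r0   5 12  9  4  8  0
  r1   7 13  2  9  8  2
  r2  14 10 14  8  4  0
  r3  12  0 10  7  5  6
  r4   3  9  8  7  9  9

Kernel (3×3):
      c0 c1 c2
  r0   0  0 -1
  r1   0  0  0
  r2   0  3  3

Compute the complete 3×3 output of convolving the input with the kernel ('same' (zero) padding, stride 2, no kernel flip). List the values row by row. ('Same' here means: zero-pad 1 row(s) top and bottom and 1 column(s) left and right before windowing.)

60 33 30
23 42 31
0 -7 -6

Output[0,0]: The receptive field on the zero-padded input at this output position is [0 0 0 / 0 5 12 / 0 7 13]. Elementwise product with the kernel and sum: 0·-1 + 7·3 + 13·3.
Output[0,1]: The receptive field on the zero-padded input at this output position is [0 0 0 / 12 9 4 / 13 2 9]. Elementwise product with the kernel and sum: 0·-1 + 2·3 + 9·3.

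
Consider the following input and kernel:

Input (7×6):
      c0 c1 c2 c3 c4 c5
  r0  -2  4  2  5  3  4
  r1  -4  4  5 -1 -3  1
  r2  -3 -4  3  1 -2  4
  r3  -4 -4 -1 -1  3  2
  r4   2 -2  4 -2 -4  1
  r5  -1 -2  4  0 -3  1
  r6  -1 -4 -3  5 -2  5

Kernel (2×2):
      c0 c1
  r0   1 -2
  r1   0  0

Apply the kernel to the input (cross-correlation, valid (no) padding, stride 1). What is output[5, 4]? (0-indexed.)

The receptive field on the input at this output position is [-3 1 / -2 5]. Elementwise product with the kernel and sum: -3·1 + 1·-2.

-5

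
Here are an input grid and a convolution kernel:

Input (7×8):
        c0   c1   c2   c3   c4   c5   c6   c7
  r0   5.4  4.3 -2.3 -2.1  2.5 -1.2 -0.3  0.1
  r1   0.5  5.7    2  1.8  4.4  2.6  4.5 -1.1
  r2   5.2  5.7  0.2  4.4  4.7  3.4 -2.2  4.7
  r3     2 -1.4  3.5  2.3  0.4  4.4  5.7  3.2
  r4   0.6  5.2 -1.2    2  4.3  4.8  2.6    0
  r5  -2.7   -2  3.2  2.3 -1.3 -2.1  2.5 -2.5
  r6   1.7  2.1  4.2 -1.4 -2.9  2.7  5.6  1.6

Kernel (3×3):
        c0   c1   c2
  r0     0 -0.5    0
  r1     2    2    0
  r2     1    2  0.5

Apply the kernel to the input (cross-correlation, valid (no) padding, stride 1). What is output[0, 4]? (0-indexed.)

The receptive field on the input at this output position is [2.5 -1.2 -0.3 / 4.4 2.6 4.5 / 4.7 3.4 -2.2]. Elementwise product with the kernel and sum: -1.2·-0.5 + 4.4·2 + 2.6·2 + 4.7·1 + 3.4·2 + -2.2·0.5.

25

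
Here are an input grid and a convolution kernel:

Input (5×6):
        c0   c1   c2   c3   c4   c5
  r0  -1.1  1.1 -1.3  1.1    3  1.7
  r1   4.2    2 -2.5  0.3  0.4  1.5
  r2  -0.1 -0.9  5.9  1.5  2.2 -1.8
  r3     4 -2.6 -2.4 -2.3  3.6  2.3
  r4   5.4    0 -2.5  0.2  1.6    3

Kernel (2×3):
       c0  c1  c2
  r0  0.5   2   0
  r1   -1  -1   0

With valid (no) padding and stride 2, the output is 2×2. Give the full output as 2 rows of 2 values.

Output[0,0]: The receptive field on the input at this output position is [-1.1 1.1 -1.3 / 4.2 2 -2.5]. Elementwise product with the kernel and sum: -1.1·0.5 + 1.1·2 + 4.2·-1 + 2·-1.

-4.55 3.75
-3.25 10.65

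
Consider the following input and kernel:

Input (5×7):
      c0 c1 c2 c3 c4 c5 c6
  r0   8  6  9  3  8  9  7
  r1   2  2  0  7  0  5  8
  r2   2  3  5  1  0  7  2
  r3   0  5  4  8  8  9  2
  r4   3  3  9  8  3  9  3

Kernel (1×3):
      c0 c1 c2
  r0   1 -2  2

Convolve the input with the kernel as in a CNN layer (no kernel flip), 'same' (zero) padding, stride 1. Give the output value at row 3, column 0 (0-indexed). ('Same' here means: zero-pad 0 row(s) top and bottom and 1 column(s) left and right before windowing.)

10

The receptive field on the zero-padded input at this output position is [0 0 5]. Elementwise product with the kernel and sum: 0·1 + 0·-2 + 5·2.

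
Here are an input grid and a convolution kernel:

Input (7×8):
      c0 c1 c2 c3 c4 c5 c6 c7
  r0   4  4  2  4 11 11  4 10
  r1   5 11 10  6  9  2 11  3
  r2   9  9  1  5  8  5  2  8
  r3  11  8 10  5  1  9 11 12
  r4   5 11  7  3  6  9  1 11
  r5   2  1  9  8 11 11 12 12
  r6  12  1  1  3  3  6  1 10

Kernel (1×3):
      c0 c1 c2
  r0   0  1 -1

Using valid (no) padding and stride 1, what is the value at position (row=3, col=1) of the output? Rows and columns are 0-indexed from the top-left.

5

The receptive field on the input at this output position is [8 10 5]. Elementwise product with the kernel and sum: 10·1 + 5·-1.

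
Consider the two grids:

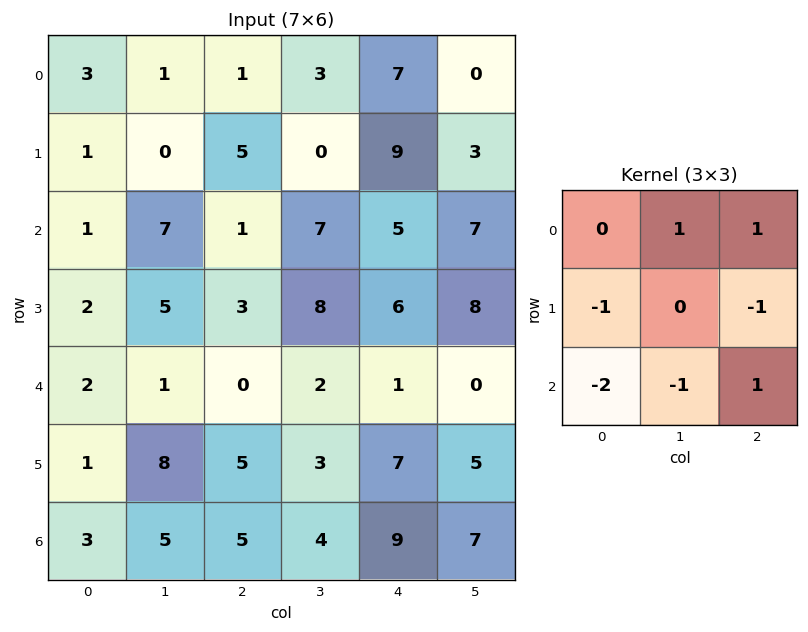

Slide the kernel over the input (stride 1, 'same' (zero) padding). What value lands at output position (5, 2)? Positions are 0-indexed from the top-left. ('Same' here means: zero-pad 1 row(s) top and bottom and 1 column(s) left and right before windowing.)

-20

The receptive field on the zero-padded input at this output position is [1 0 2 / 8 5 3 / 5 5 4]. Elementwise product with the kernel and sum: 0·1 + 2·1 + 8·-1 + 3·-1 + 5·-2 + 5·-1 + 4·1.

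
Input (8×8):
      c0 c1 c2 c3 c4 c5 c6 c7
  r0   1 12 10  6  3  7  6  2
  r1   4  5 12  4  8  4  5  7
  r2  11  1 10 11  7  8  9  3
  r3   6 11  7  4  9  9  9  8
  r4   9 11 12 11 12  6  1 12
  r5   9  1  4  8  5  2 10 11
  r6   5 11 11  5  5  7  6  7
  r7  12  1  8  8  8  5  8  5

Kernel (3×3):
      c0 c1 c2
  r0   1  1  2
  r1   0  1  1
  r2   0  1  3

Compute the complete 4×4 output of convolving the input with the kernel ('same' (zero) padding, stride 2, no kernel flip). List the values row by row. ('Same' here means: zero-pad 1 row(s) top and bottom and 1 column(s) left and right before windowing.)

32 40 30 34
65 65 71 68
60 77 60 90
42 69 52 70

Output[0,0]: The receptive field on the zero-padded input at this output position is [0 0 0 / 0 1 12 / 0 4 5]. Elementwise product with the kernel and sum: 0·1 + 0·1 + 0·2 + 1·1 + 12·1 + 4·1 + 5·3.
Output[0,1]: The receptive field on the zero-padded input at this output position is [0 0 0 / 12 10 6 / 5 12 4]. Elementwise product with the kernel and sum: 0·1 + 0·1 + 0·2 + 10·1 + 6·1 + 12·1 + 4·3.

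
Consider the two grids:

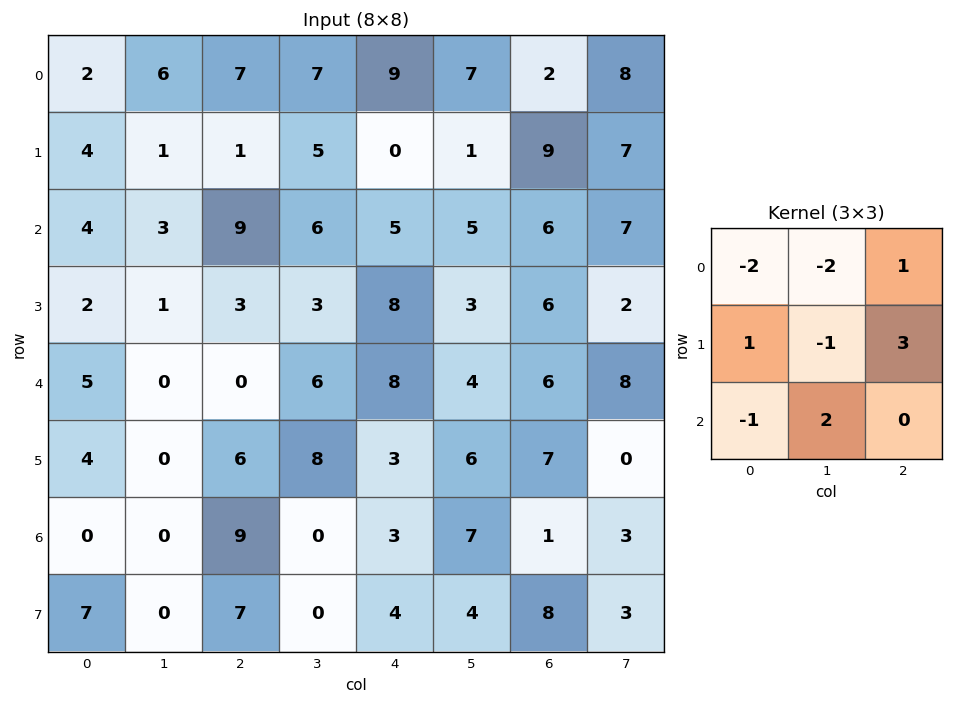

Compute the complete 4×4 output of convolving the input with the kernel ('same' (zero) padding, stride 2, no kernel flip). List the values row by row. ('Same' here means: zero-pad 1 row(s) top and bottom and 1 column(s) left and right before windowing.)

24 21 14 46
2 18 20 16
0 25 -11 14
6 1 10 1

Output[0,0]: The receptive field on the zero-padded input at this output position is [0 0 0 / 0 2 6 / 0 4 1]. Elementwise product with the kernel and sum: 0·-2 + 0·-2 + 0·1 + 0·1 + 2·-1 + 6·3 + 0·-1 + 4·2.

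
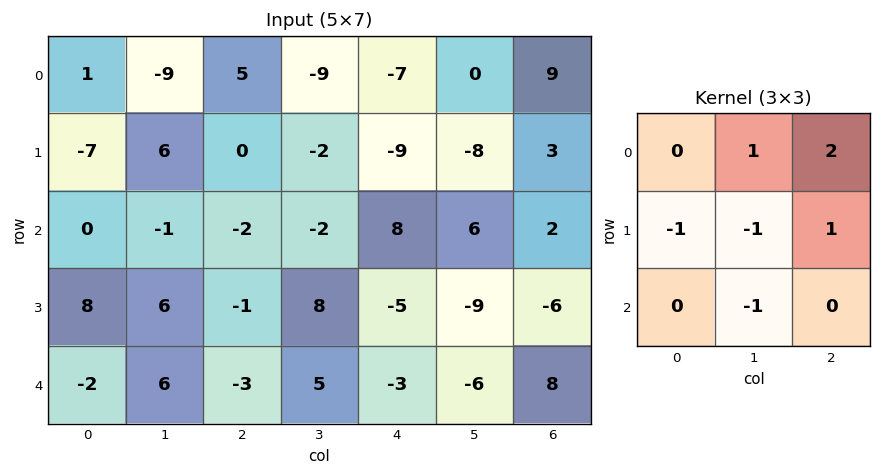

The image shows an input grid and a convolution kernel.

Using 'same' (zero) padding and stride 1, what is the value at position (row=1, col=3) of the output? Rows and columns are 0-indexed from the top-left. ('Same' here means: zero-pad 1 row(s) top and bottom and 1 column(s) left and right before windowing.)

The receptive field on the zero-padded input at this output position is [5 -9 -7 / 0 -2 -9 / -2 -2 8]. Elementwise product with the kernel and sum: -9·1 + -7·2 + 0·-1 + -2·-1 + -9·1 + -2·-1.

-28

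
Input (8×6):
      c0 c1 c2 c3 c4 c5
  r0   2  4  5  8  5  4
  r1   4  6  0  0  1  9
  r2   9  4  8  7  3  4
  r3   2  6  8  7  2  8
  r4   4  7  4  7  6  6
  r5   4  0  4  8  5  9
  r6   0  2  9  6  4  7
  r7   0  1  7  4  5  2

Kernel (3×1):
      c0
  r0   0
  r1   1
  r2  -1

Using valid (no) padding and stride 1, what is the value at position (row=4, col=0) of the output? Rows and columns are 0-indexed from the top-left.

4

The receptive field on the input at this output position is [4 / 4 / 0]. Elementwise product with the kernel and sum: 4·1 + 0·-1.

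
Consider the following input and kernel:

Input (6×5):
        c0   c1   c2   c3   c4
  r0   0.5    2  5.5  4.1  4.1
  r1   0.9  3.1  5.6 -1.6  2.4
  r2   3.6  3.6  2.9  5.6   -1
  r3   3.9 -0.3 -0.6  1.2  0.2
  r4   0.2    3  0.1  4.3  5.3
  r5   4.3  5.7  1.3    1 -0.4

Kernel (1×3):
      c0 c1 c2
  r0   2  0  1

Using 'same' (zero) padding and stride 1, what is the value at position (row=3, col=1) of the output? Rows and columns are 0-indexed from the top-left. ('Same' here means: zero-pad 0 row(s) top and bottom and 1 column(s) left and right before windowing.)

7.2

The receptive field on the zero-padded input at this output position is [3.9 -0.3 -0.6]. Elementwise product with the kernel and sum: 3.9·2 + -0.6·1.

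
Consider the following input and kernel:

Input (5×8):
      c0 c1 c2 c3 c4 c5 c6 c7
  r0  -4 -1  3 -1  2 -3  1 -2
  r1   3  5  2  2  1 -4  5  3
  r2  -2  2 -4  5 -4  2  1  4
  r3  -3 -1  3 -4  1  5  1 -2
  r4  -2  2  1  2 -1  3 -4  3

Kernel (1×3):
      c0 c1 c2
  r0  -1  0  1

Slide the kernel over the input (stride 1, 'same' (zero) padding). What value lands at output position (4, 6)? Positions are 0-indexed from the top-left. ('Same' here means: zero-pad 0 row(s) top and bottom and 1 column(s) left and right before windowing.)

The receptive field on the zero-padded input at this output position is [3 -4 3]. Elementwise product with the kernel and sum: 3·-1 + 3·1.

0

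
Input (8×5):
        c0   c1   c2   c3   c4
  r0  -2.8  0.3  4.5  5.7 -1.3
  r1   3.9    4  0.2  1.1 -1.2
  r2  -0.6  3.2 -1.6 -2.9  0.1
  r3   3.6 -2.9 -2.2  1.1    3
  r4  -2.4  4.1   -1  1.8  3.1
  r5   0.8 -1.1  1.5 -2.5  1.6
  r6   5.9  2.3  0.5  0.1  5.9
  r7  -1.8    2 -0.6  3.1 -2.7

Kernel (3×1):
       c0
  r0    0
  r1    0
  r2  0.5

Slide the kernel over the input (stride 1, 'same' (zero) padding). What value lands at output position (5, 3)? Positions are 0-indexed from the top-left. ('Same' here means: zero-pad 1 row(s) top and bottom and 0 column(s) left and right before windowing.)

0.05

The receptive field on the zero-padded input at this output position is [1.8 / -2.5 / 0.1]. Elementwise product with the kernel and sum: 0.1·0.5.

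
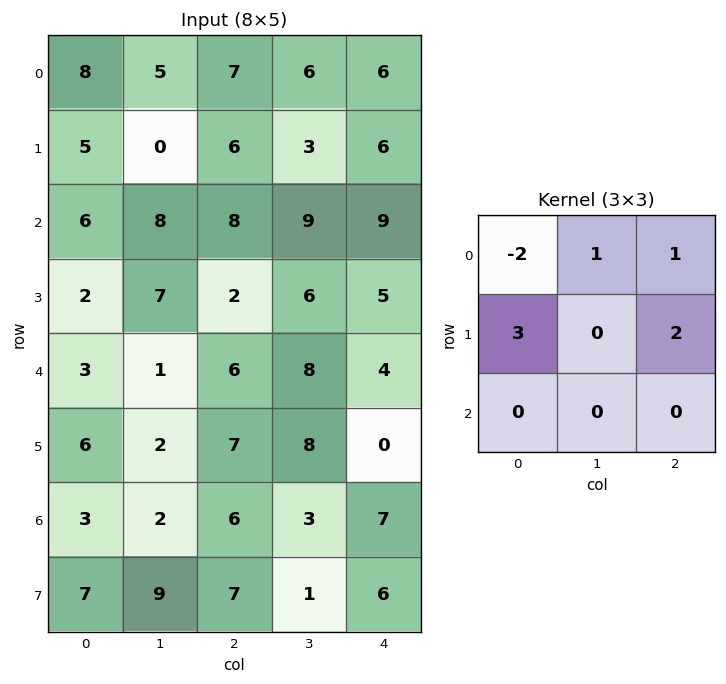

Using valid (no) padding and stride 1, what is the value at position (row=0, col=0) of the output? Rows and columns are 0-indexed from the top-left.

The receptive field on the input at this output position is [8 5 7 / 5 0 6 / 6 8 8]. Elementwise product with the kernel and sum: 8·-2 + 5·1 + 7·1 + 5·3 + 6·2.

23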